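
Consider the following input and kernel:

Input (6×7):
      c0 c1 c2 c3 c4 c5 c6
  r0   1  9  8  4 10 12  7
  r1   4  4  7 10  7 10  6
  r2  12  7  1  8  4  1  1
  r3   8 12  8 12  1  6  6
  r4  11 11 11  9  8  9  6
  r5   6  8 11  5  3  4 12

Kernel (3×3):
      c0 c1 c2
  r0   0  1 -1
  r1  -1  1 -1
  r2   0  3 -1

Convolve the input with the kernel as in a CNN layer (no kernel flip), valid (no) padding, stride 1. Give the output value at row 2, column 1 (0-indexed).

The receptive field on the input at this output position is [7 1 8 / 12 8 12 / 11 11 9]. Elementwise product with the kernel and sum: 1·1 + 8·-1 + 12·-1 + 8·1 + 12·-1 + 11·3 + 9·-1.

1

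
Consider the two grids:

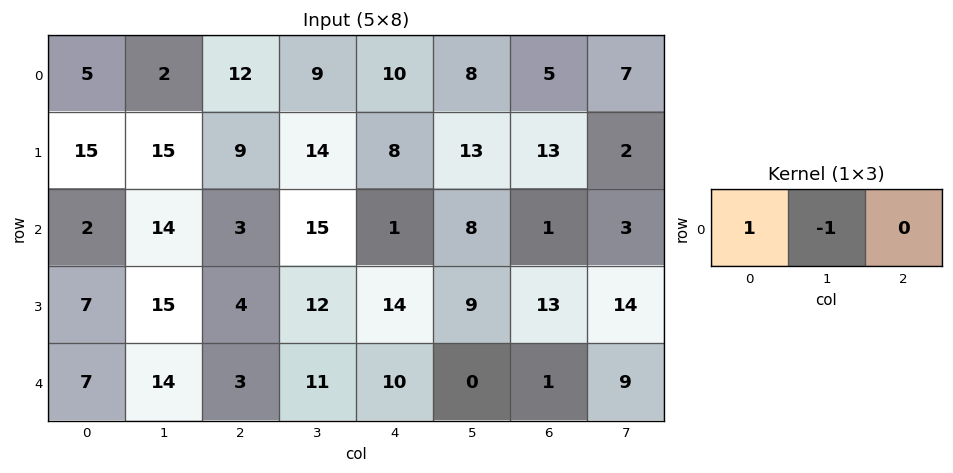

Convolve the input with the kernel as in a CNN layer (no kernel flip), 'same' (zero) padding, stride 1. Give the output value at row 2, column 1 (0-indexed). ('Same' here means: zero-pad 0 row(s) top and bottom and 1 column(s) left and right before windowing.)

The receptive field on the zero-padded input at this output position is [2 14 3]. Elementwise product with the kernel and sum: 2·1 + 14·-1.

-12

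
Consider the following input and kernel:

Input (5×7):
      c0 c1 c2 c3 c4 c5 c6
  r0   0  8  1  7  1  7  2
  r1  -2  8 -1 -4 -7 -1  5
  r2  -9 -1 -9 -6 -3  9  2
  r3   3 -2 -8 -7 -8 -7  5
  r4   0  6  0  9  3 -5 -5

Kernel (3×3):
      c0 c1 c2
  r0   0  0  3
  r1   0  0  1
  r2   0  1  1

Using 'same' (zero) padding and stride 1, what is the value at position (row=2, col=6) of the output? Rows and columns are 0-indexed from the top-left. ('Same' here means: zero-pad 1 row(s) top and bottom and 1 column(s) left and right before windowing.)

5

The receptive field on the zero-padded input at this output position is [-1 5 0 / 9 2 0 / -7 5 0]. Elementwise product with the kernel and sum: 0·3 + 0·1 + 5·1 + 0·1.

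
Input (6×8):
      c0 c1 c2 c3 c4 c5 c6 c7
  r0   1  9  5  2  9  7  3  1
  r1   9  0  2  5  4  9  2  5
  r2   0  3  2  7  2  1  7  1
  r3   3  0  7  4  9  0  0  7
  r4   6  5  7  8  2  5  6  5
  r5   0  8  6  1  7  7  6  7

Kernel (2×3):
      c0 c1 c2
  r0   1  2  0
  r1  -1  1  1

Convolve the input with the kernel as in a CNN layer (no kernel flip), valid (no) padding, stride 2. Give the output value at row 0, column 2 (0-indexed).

30

The receptive field on the input at this output position is [9 7 3 / 4 9 2]. Elementwise product with the kernel and sum: 9·1 + 7·2 + 4·-1 + 9·1 + 2·1.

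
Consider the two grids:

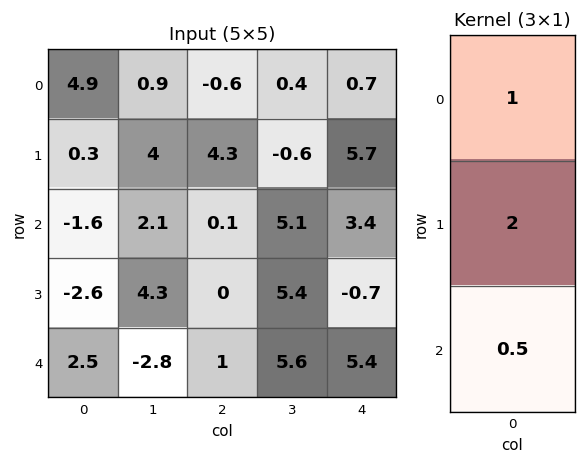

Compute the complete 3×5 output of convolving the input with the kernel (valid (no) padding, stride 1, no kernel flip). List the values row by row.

Output[0,0]: The receptive field on the input at this output position is [4.9 / 0.3 / -1.6]. Elementwise product with the kernel and sum: 4.9·1 + 0.3·2 + -1.6·0.5.
Output[0,1]: The receptive field on the input at this output position is [0.9 / 4 / 2.1]. Elementwise product with the kernel and sum: 0.9·1 + 4·2 + 2.1·0.5.

4.7 9.95 8.05 1.75 13.8
-4.2 10.35 4.5 12.3 12.15
-5.55 9.3 0.6 18.7 4.7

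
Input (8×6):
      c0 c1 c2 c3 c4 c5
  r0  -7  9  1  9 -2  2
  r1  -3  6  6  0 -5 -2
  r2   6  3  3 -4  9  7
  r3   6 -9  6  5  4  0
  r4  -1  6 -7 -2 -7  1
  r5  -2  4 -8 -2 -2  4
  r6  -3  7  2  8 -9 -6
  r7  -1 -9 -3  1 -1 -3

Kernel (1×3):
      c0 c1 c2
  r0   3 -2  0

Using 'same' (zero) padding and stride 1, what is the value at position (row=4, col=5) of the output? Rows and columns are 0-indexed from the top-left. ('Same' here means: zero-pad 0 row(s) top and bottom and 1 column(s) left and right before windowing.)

The receptive field on the zero-padded input at this output position is [-7 1 0]. Elementwise product with the kernel and sum: -7·3 + 1·-2.

-23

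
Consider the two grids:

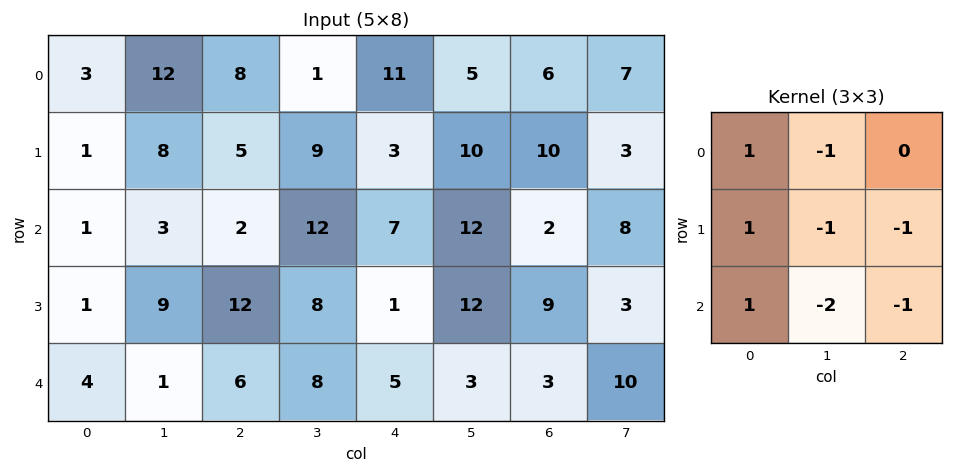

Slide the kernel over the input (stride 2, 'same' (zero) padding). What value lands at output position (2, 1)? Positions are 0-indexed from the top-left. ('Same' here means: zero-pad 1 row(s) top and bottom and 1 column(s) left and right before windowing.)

The receptive field on the zero-padded input at this output position is [9 12 8 / 1 6 8 / 0 0 0]. Elementwise product with the kernel and sum: 9·1 + 12·-1 + 1·1 + 6·-1 + 8·-1 + 0·1 + 0·-2 + 0·-1.

-16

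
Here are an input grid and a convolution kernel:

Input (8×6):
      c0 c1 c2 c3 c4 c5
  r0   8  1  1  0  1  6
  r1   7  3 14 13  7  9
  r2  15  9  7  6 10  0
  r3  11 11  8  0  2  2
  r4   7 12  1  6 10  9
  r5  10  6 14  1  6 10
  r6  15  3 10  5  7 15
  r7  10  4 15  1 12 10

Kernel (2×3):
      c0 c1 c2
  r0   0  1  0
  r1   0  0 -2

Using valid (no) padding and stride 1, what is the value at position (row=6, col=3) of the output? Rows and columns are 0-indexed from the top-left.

The receptive field on the input at this output position is [5 7 15 / 1 12 10]. Elementwise product with the kernel and sum: 7·1 + 10·-2.

-13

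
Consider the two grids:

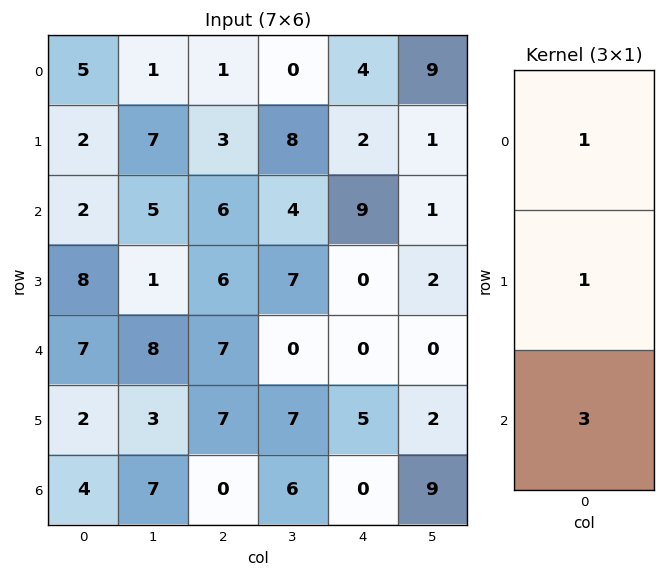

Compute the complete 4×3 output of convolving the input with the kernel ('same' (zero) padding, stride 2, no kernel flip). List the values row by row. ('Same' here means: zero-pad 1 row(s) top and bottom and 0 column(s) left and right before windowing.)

Output[0,0]: The receptive field on the zero-padded input at this output position is [0 / 5 / 2]. Elementwise product with the kernel and sum: 0·1 + 5·1 + 2·3.
Output[0,1]: The receptive field on the zero-padded input at this output position is [0 / 1 / 3]. Elementwise product with the kernel and sum: 0·1 + 1·1 + 3·3.

11 10 10
28 27 11
21 34 15
6 7 5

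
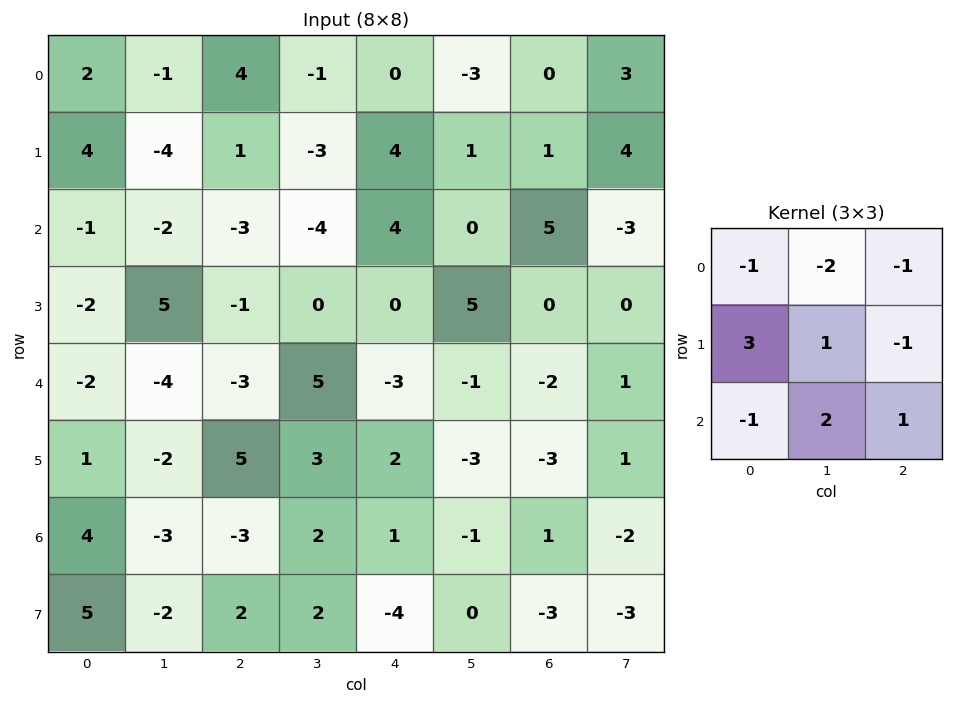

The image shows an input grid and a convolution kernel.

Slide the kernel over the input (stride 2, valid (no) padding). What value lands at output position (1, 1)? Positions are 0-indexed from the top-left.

14

The receptive field on the input at this output position is [-3 -4 4 / -1 0 0 / -3 5 -3]. Elementwise product with the kernel and sum: -3·-1 + -4·-2 + 4·-1 + -1·3 + 0·1 + 0·-1 + -3·-1 + 5·2 + -3·1.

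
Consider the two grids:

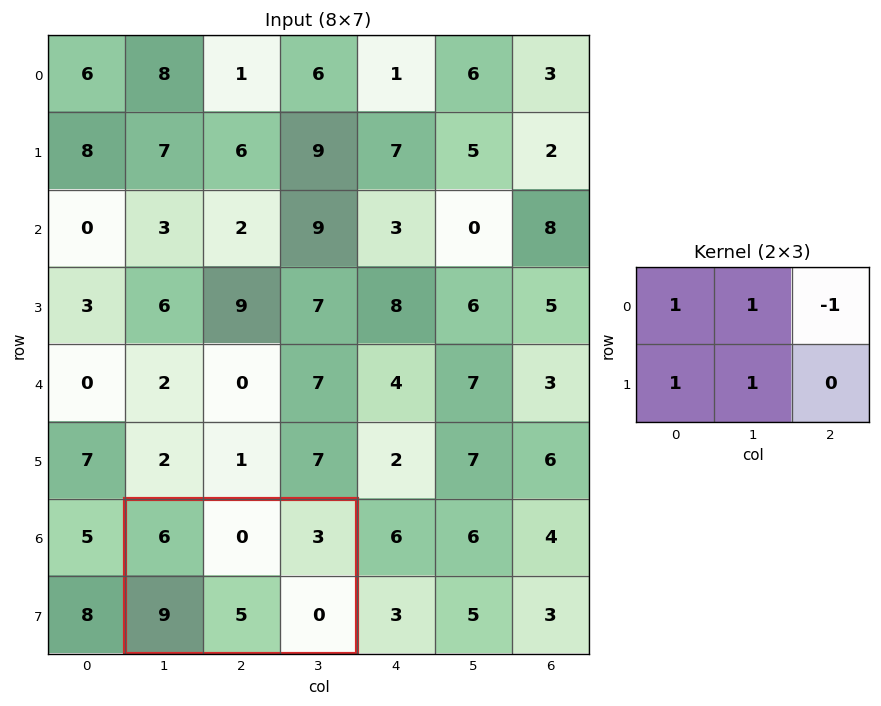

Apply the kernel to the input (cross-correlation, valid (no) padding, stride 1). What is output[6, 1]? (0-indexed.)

The receptive field on the input at this output position is [6 0 3 / 9 5 0]. Elementwise product with the kernel and sum: 6·1 + 0·1 + 3·-1 + 9·1 + 5·1.

17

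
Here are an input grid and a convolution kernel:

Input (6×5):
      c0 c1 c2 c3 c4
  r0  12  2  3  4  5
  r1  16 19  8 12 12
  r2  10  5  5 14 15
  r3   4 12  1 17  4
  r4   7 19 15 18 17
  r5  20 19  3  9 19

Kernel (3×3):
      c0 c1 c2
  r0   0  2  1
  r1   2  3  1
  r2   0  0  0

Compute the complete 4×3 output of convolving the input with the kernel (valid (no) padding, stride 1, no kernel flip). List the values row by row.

104 84 77
86 67 103
60 68 100
111 120 139

Output[0,0]: The receptive field on the input at this output position is [12 2 3 / 16 19 8 / 10 5 5]. Elementwise product with the kernel and sum: 2·2 + 3·1 + 16·2 + 19·3 + 8·1.
Output[0,1]: The receptive field on the input at this output position is [2 3 4 / 19 8 12 / 5 5 14]. Elementwise product with the kernel and sum: 3·2 + 4·1 + 19·2 + 8·3 + 12·1.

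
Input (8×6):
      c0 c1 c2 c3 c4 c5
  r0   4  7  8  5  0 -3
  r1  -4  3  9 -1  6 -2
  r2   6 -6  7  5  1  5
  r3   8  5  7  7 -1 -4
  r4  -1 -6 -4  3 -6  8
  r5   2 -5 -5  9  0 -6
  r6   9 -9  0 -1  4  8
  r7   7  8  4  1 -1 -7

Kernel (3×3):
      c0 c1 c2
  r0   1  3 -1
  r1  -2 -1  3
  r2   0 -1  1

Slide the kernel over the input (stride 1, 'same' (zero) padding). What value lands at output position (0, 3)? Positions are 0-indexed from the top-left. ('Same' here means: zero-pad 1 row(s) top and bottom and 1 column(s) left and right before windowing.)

The receptive field on the zero-padded input at this output position is [0 0 0 / 8 5 0 / 9 -1 6]. Elementwise product with the kernel and sum: 0·1 + 0·3 + 0·-1 + 8·-2 + 5·-1 + 0·3 + -1·-1 + 6·1.

-14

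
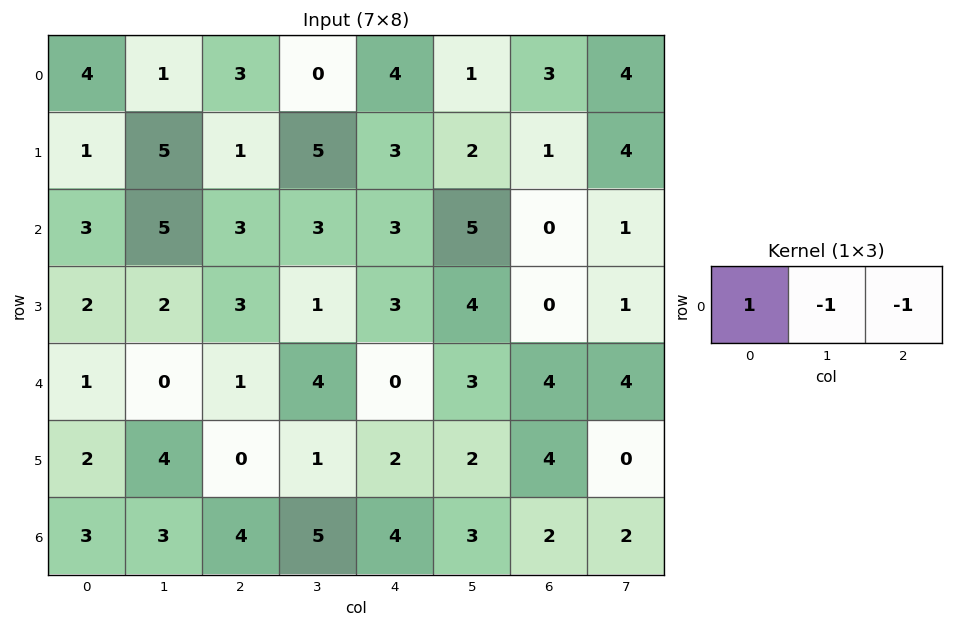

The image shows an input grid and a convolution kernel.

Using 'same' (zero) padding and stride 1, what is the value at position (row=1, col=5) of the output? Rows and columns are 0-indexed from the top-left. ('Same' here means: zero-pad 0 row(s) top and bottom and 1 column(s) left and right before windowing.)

The receptive field on the zero-padded input at this output position is [3 2 1]. Elementwise product with the kernel and sum: 3·1 + 2·-1 + 1·-1.

0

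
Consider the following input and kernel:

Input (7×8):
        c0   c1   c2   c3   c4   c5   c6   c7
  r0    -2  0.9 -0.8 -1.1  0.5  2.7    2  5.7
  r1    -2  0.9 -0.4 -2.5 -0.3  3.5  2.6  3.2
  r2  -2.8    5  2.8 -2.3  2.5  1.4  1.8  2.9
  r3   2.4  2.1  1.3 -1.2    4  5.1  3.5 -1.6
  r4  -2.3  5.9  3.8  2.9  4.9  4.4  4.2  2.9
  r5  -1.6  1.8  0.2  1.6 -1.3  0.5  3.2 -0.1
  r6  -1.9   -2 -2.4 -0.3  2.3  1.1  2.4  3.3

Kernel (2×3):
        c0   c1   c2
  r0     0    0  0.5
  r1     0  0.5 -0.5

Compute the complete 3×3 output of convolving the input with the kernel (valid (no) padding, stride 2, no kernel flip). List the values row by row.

0.25 -0.85 1.45
1.8 -1.35 1.7
2.7 3.9 0.75

Output[0,0]: The receptive field on the input at this output position is [-2 0.9 -0.8 / -2 0.9 -0.4]. Elementwise product with the kernel and sum: -0.8·0.5 + 0.9·0.5 + -0.4·-0.5.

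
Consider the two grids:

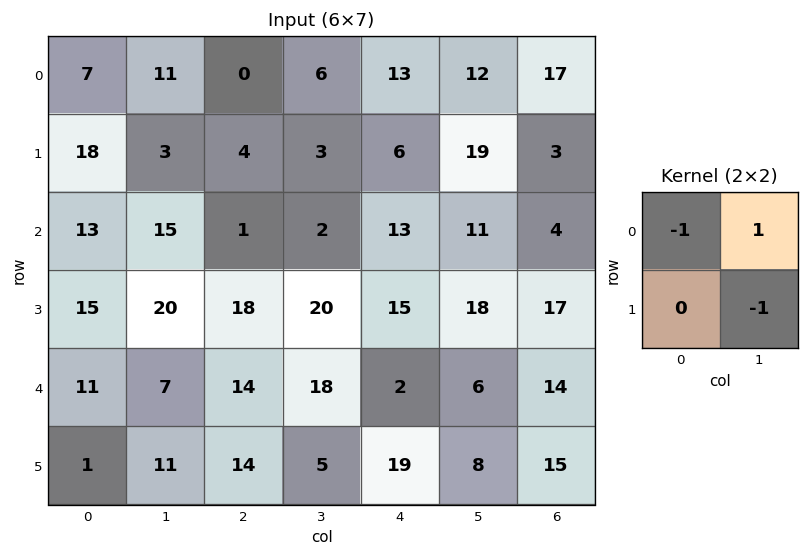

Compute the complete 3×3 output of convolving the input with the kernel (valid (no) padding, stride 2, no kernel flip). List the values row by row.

1 3 -20
-18 -19 -20
-15 -1 -4

Output[0,0]: The receptive field on the input at this output position is [7 11 / 18 3]. Elementwise product with the kernel and sum: 7·-1 + 11·1 + 3·-1.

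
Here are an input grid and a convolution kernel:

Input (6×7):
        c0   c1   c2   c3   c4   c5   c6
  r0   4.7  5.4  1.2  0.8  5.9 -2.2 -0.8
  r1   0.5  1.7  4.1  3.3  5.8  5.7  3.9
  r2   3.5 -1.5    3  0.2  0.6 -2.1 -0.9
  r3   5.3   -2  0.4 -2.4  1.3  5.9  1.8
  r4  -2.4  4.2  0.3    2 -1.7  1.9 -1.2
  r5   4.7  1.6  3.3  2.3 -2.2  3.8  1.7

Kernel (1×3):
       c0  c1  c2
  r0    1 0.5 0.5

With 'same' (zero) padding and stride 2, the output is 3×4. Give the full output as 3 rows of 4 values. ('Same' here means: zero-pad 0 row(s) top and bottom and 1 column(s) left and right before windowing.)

Output[0,0]: The receptive field on the zero-padded input at this output position is [0 4.7 5.4]. Elementwise product with the kernel and sum: 0·1 + 4.7·0.5 + 5.4·0.5.
Output[0,1]: The receptive field on the zero-padded input at this output position is [5.4 1.2 0.8]. Elementwise product with the kernel and sum: 5.4·1 + 1.2·0.5 + 0.8·0.5.

5.05 6.4 2.65 -2.6
1 0.1 -0.55 -2.55
0.9 5.35 2.1 1.3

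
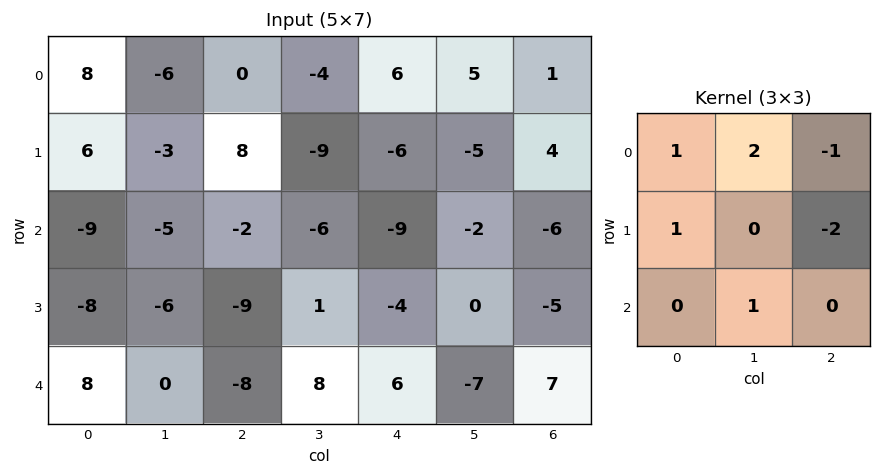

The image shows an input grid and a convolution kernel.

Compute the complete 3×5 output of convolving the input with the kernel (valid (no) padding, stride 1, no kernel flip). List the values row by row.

-19 11 0 -5 -1
-19 20 13 -22 -17
-7 -19 2 -15 -8

Output[0,0]: The receptive field on the input at this output position is [8 -6 0 / 6 -3 8 / -9 -5 -2]. Elementwise product with the kernel and sum: 8·1 + -6·2 + 0·-1 + 6·1 + 8·-2 + -5·1.
Output[0,1]: The receptive field on the input at this output position is [-6 0 -4 / -3 8 -9 / -5 -2 -6]. Elementwise product with the kernel and sum: -6·1 + 0·2 + -4·-1 + -3·1 + -9·-2 + -2·1.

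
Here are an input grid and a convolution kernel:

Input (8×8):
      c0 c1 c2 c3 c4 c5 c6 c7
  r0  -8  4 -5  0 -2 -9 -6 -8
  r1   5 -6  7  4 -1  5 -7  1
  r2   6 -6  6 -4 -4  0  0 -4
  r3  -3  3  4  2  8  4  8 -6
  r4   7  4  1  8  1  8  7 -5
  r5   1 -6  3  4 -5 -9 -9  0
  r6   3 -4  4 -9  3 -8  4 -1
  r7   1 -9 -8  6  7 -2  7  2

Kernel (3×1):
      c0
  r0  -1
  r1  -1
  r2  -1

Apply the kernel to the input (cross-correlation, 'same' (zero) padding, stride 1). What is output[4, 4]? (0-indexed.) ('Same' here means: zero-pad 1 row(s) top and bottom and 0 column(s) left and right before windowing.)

The receptive field on the zero-padded input at this output position is [8 / 1 / -5]. Elementwise product with the kernel and sum: 8·-1 + 1·-1 + -5·-1.

-4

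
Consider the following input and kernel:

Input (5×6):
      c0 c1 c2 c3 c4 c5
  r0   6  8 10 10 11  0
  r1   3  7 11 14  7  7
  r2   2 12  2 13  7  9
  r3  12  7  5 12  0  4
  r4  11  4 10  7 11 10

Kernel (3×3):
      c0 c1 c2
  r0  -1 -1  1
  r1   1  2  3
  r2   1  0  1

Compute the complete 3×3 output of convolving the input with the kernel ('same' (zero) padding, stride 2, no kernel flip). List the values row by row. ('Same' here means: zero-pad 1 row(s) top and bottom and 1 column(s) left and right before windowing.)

43 79 53
51 70 56
29 45 51

Output[0,0]: The receptive field on the zero-padded input at this output position is [0 0 0 / 0 6 8 / 0 3 7]. Elementwise product with the kernel and sum: 0·-1 + 0·-1 + 0·1 + 0·1 + 6·2 + 8·3 + 0·1 + 7·1.
Output[0,1]: The receptive field on the zero-padded input at this output position is [0 0 0 / 8 10 10 / 7 11 14]. Elementwise product with the kernel and sum: 0·-1 + 0·-1 + 0·1 + 8·1 + 10·2 + 10·3 + 7·1 + 14·1.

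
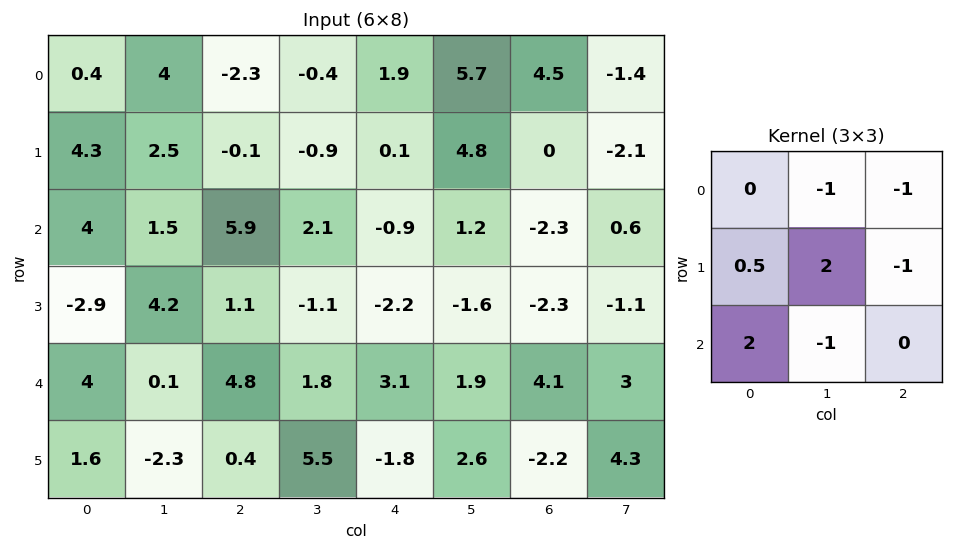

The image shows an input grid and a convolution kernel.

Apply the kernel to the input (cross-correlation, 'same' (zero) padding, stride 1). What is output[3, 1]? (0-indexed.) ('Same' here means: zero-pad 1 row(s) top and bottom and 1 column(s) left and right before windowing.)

6.35

The receptive field on the zero-padded input at this output position is [4 1.5 5.9 / -2.9 4.2 1.1 / 4 0.1 4.8]. Elementwise product with the kernel and sum: 1.5·-1 + 5.9·-1 + -2.9·0.5 + 4.2·2 + 1.1·-1 + 4·2 + 0.1·-1.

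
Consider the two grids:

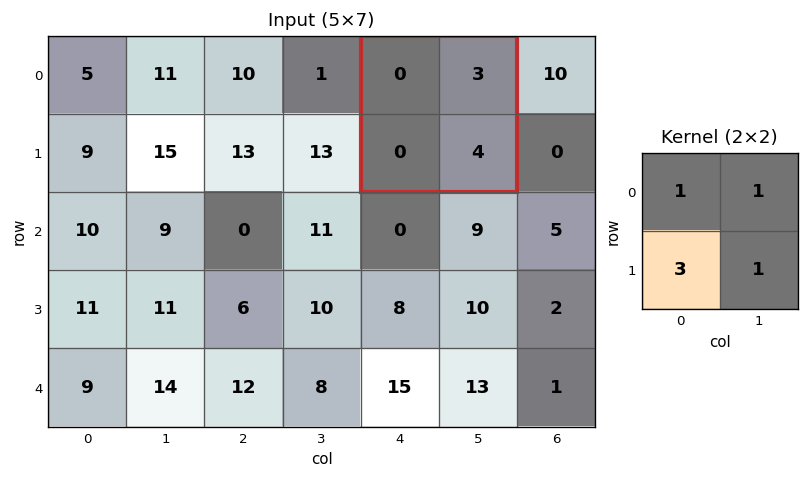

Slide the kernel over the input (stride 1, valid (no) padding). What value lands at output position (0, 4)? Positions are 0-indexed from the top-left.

7

The receptive field on the input at this output position is [0 3 / 0 4]. Elementwise product with the kernel and sum: 0·1 + 3·1 + 0·3 + 4·1.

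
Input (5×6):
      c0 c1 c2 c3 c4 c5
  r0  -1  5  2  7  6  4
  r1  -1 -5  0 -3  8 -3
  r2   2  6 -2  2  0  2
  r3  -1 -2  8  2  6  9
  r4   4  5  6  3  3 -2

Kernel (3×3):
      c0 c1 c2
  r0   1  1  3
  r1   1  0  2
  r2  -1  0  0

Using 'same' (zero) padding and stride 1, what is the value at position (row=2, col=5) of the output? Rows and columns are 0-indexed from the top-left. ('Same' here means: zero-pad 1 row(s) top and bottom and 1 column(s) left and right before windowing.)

-1

The receptive field on the zero-padded input at this output position is [8 -3 0 / 0 2 0 / 6 9 0]. Elementwise product with the kernel and sum: 8·1 + -3·1 + 0·3 + 0·1 + 0·2 + 6·-1.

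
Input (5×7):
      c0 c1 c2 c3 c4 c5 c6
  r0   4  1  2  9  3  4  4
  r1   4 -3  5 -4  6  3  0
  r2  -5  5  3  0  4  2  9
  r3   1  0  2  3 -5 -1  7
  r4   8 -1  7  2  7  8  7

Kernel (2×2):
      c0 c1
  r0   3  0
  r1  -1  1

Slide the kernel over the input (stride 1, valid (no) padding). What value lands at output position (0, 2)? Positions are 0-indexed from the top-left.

-3

The receptive field on the input at this output position is [2 9 / 5 -4]. Elementwise product with the kernel and sum: 2·3 + 5·-1 + -4·1.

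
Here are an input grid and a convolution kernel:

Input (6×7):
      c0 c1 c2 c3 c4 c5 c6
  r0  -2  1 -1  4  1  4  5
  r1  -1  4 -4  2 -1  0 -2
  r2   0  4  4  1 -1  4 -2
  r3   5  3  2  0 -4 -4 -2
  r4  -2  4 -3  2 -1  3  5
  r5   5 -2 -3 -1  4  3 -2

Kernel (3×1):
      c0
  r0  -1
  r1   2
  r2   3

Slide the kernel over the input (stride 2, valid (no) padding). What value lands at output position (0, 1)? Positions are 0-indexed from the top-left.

5

The receptive field on the input at this output position is [-1 / -4 / 4]. Elementwise product with the kernel and sum: -1·-1 + -4·2 + 4·3.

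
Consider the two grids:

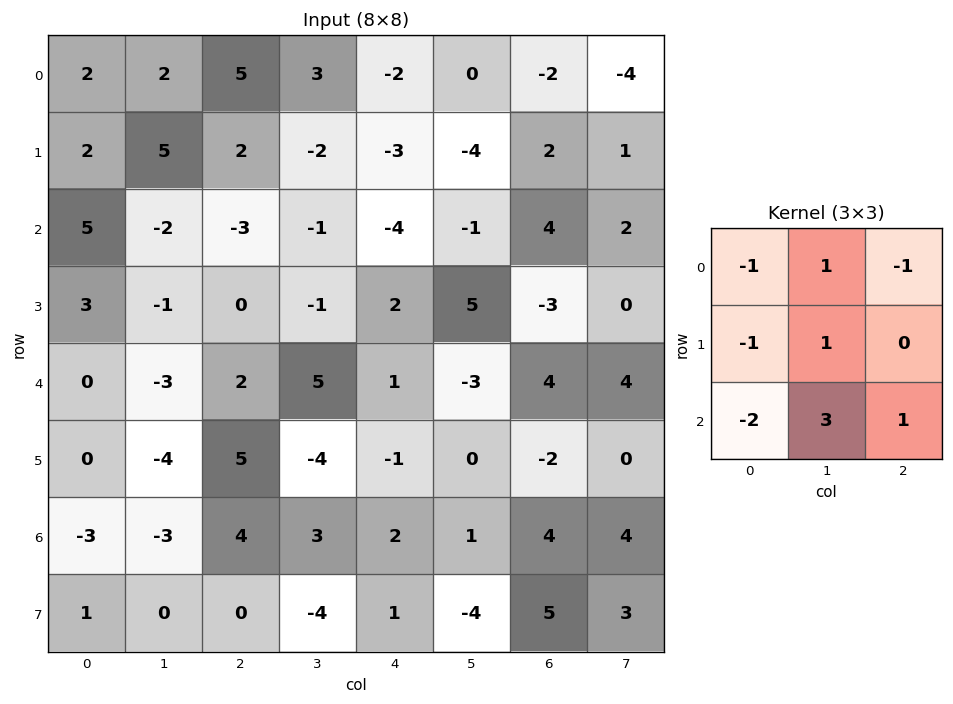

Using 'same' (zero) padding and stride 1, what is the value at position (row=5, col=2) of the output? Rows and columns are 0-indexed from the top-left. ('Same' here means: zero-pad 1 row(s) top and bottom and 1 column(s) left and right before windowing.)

30

The receptive field on the zero-padded input at this output position is [-3 2 5 / -4 5 -4 / -3 4 3]. Elementwise product with the kernel and sum: -3·-1 + 2·1 + 5·-1 + -4·-1 + 5·1 + -3·-2 + 4·3 + 3·1.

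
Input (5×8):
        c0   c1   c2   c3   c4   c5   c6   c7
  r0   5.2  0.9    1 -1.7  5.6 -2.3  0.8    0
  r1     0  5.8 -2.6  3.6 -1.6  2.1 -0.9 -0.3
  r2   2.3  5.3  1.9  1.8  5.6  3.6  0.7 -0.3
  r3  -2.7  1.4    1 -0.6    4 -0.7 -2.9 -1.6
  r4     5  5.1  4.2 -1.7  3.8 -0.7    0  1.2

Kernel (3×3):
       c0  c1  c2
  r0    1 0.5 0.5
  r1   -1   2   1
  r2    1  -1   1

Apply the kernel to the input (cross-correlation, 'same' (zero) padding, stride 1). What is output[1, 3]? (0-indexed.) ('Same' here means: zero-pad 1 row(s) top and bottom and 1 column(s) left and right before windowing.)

The receptive field on the zero-padded input at this output position is [1 -1.7 5.6 / -2.6 3.6 -1.6 / 1.9 1.8 5.6]. Elementwise product with the kernel and sum: 1·1 + -1.7·0.5 + 5.6·0.5 + -2.6·-1 + 3.6·2 + -1.6·1 + 1.9·1 + 1.8·-1 + 5.6·1.

16.85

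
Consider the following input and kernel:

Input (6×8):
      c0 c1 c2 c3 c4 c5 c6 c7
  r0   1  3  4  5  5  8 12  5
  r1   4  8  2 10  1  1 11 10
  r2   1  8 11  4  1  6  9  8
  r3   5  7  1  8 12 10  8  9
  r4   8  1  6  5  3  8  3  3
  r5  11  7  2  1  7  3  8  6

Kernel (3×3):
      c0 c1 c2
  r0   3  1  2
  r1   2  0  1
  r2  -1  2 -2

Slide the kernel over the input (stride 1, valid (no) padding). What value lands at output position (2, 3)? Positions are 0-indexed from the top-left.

The receptive field on the input at this output position is [4 1 6 / 8 12 10 / 5 3 8]. Elementwise product with the kernel and sum: 4·3 + 1·1 + 6·2 + 8·2 + 10·1 + 5·-1 + 3·2 + 8·-2.

36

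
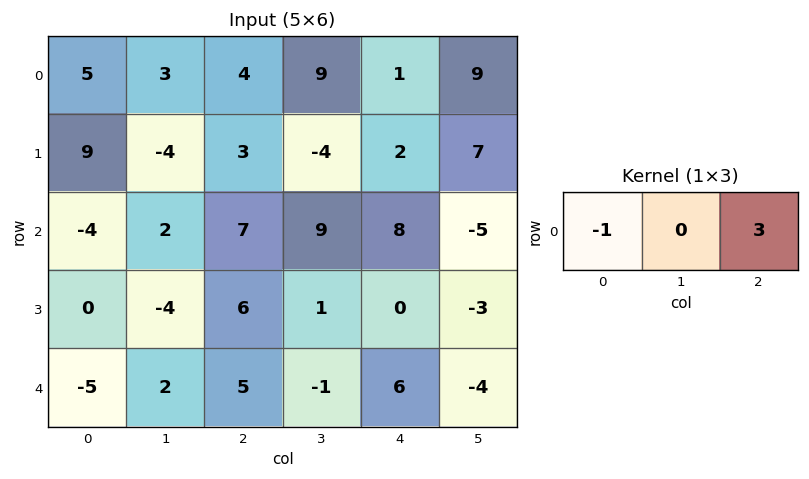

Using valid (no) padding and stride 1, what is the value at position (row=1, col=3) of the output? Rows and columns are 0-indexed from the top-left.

25

The receptive field on the input at this output position is [-4 2 7]. Elementwise product with the kernel and sum: -4·-1 + 7·3.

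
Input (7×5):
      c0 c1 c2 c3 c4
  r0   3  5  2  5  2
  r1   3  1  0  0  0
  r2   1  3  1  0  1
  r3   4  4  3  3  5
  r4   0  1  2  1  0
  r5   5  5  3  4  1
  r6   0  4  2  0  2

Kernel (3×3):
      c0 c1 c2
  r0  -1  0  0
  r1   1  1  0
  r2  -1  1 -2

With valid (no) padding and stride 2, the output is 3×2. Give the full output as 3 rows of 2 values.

1 -5
4 4
10 -1

Output[0,0]: The receptive field on the input at this output position is [3 5 2 / 3 1 0 / 1 3 1]. Elementwise product with the kernel and sum: 3·-1 + 3·1 + 1·1 + 1·-1 + 3·1 + 1·-2.
Output[0,1]: The receptive field on the input at this output position is [2 5 2 / 0 0 0 / 1 0 1]. Elementwise product with the kernel and sum: 2·-1 + 0·1 + 0·1 + 1·-1 + 0·1 + 1·-2.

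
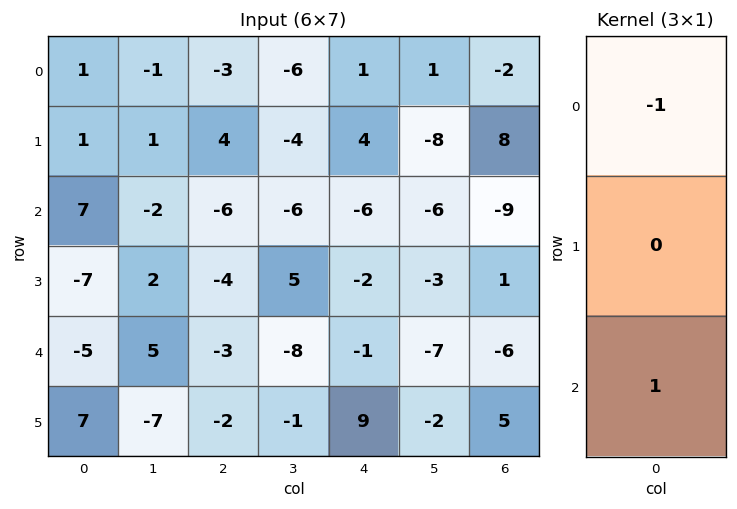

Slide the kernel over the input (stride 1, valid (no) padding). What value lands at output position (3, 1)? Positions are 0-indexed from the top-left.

-9

The receptive field on the input at this output position is [2 / 5 / -7]. Elementwise product with the kernel and sum: 2·-1 + -7·1.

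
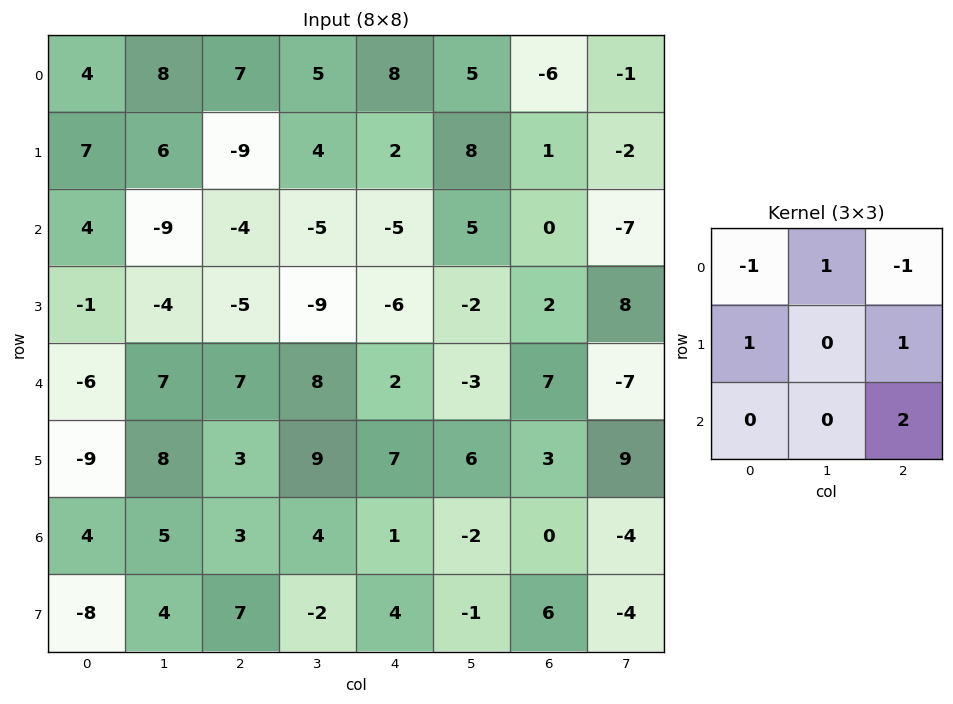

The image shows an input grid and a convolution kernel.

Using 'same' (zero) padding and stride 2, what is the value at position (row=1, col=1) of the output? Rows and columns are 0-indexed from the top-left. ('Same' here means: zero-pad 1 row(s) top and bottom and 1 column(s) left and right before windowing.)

The receptive field on the zero-padded input at this output position is [6 -9 4 / -9 -4 -5 / -4 -5 -9]. Elementwise product with the kernel and sum: 6·-1 + -9·1 + 4·-1 + -9·1 + -5·1 + -9·2.

-51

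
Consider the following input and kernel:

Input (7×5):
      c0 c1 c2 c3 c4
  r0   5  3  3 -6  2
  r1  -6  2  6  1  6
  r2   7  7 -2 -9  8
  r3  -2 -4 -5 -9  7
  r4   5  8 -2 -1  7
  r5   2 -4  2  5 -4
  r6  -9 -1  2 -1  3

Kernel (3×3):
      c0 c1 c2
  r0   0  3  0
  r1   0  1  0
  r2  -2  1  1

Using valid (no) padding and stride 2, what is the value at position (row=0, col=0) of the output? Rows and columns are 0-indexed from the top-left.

2

The receptive field on the input at this output position is [5 3 3 / -6 2 6 / 7 7 -2]. Elementwise product with the kernel and sum: 3·3 + 2·1 + 7·-2 + 7·1 + -2·1.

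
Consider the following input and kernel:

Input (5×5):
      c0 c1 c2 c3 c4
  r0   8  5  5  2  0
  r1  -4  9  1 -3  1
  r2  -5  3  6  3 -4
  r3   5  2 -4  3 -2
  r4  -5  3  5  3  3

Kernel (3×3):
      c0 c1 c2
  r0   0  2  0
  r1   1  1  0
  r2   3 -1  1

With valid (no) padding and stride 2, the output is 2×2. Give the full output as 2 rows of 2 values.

3 13
0 20

Output[0,0]: The receptive field on the input at this output position is [8 5 5 / -4 9 1 / -5 3 6]. Elementwise product with the kernel and sum: 5·2 + -4·1 + 9·1 + -5·3 + 3·-1 + 6·1.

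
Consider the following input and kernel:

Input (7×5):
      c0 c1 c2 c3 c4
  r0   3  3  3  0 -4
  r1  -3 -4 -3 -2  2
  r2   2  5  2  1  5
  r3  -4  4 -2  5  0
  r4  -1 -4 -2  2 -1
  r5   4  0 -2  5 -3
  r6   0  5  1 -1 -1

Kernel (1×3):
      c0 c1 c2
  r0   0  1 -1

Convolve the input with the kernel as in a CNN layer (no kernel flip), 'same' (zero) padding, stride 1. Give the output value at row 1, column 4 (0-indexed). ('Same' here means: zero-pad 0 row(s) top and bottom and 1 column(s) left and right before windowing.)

2

The receptive field on the zero-padded input at this output position is [-2 2 0]. Elementwise product with the kernel and sum: 2·1 + 0·-1.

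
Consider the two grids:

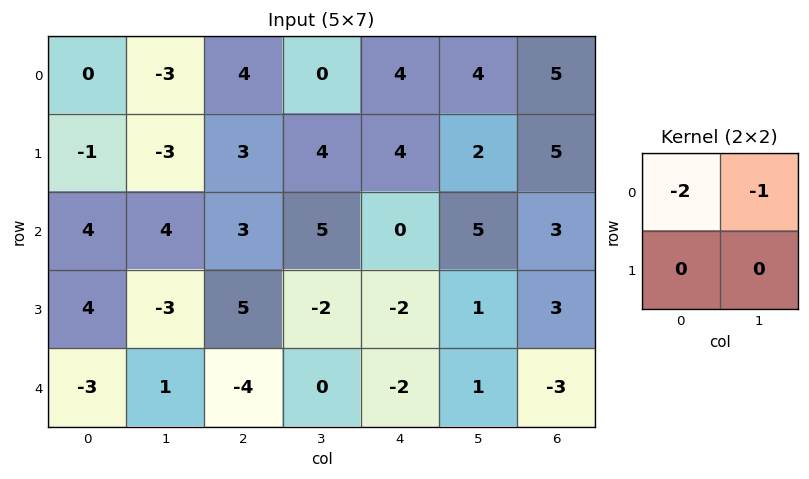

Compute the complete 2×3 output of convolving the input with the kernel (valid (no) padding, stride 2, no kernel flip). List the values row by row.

Output[0,0]: The receptive field on the input at this output position is [0 -3 / -1 -3]. Elementwise product with the kernel and sum: 0·-2 + -3·-1.
Output[0,1]: The receptive field on the input at this output position is [4 0 / 3 4]. Elementwise product with the kernel and sum: 4·-2 + 0·-1.

3 -8 -12
-12 -11 -5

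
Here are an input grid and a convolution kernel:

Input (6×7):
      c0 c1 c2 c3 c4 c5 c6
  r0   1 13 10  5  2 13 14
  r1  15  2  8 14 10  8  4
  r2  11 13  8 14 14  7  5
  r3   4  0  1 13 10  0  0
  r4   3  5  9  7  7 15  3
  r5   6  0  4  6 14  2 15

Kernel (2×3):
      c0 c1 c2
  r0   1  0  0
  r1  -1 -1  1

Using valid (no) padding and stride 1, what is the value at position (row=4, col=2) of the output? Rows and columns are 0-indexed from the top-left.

13

The receptive field on the input at this output position is [9 7 7 / 4 6 14]. Elementwise product with the kernel and sum: 9·1 + 4·-1 + 6·-1 + 14·1.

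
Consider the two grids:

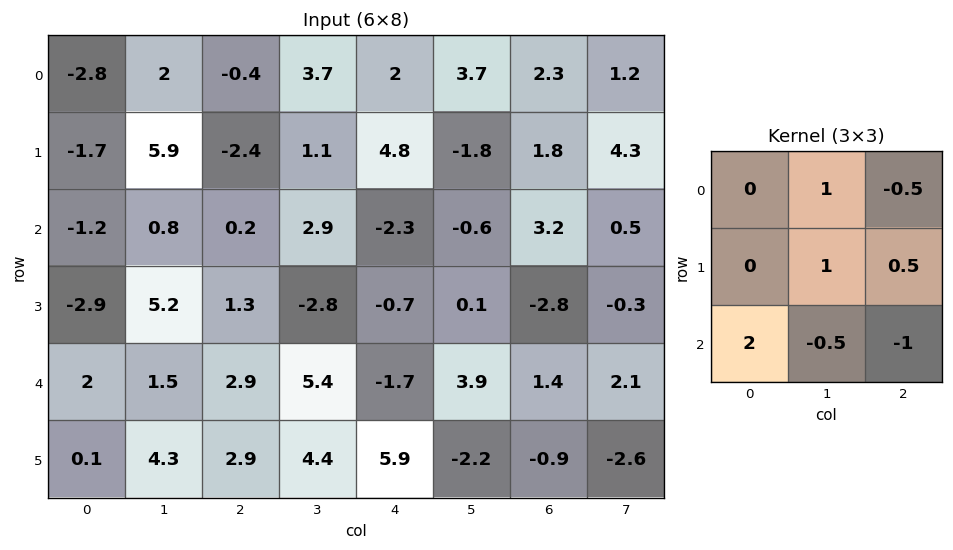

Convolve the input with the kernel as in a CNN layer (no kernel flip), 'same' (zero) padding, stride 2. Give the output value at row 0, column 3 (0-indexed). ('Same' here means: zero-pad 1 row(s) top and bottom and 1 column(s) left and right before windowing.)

The receptive field on the zero-padded input at this output position is [0 0 0 / 3.7 2.3 1.2 / -1.8 1.8 4.3]. Elementwise product with the kernel and sum: 0·1 + 0·-0.5 + 2.3·1 + 1.2·0.5 + -1.8·2 + 1.8·-0.5 + 4.3·-1.

-5.9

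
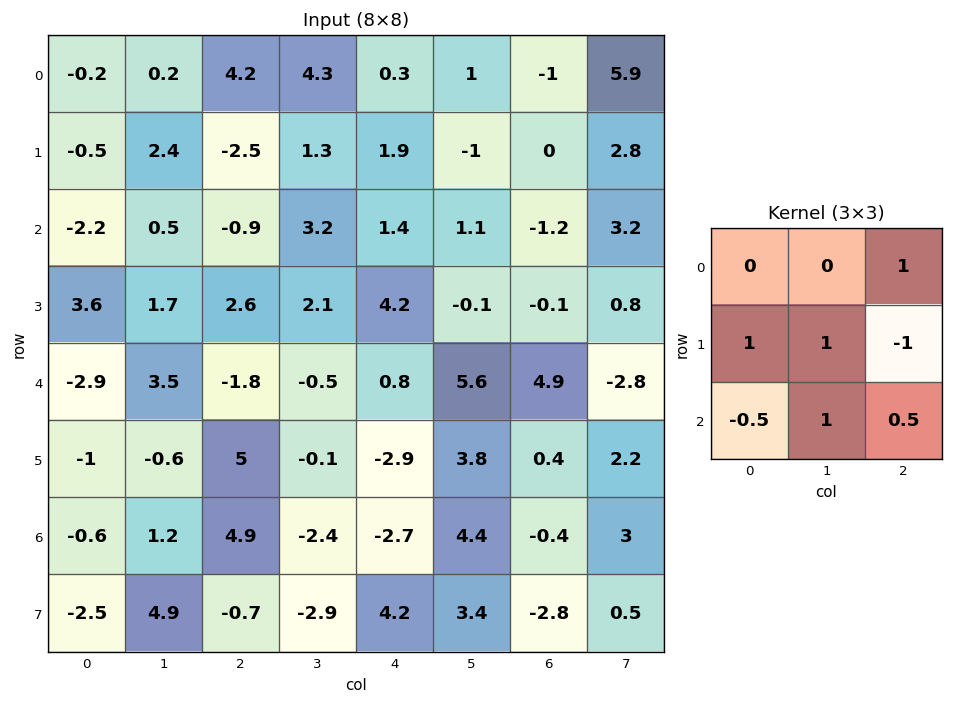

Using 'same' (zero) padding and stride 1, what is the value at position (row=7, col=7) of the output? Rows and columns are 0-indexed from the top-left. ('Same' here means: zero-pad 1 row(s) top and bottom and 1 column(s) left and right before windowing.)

-2.3

The receptive field on the zero-padded input at this output position is [-0.4 3 0 / -2.8 0.5 0 / 0 0 0]. Elementwise product with the kernel and sum: 0·1 + -2.8·1 + 0.5·1 + 0·-1 + 0·-0.5 + 0·1 + 0·0.5.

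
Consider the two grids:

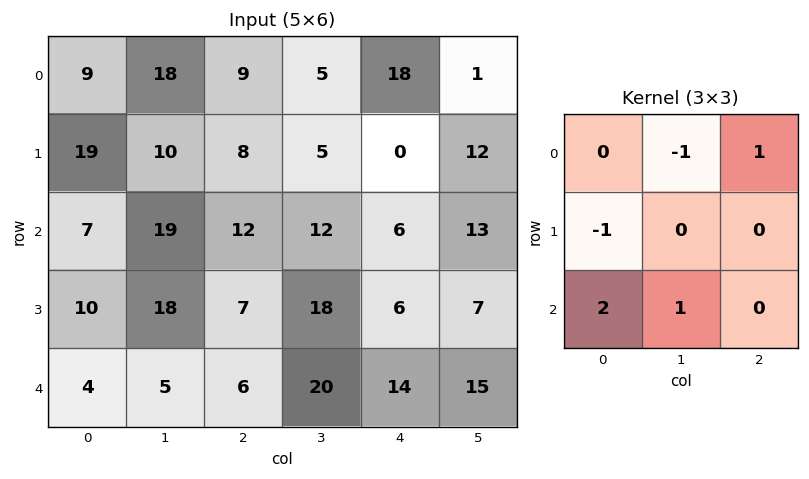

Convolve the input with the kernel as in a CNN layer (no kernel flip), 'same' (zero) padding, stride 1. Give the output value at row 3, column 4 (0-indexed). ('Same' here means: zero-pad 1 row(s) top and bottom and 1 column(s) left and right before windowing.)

The receptive field on the zero-padded input at this output position is [12 6 13 / 18 6 7 / 20 14 15]. Elementwise product with the kernel and sum: 6·-1 + 13·1 + 18·-1 + 20·2 + 14·1.

43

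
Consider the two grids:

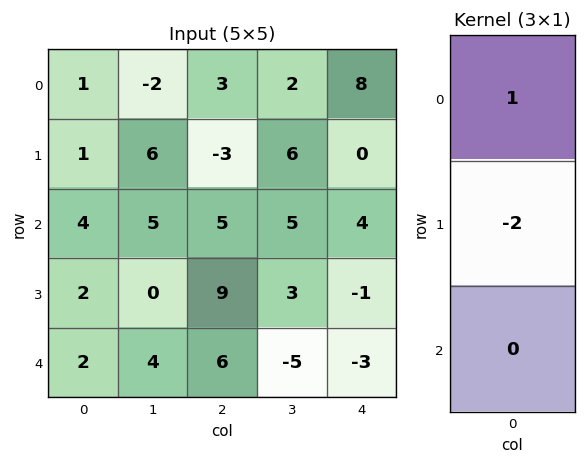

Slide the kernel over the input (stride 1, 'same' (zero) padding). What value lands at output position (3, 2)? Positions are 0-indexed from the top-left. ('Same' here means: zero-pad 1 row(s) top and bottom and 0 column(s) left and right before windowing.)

-13

The receptive field on the zero-padded input at this output position is [5 / 9 / 6]. Elementwise product with the kernel and sum: 5·1 + 9·-2.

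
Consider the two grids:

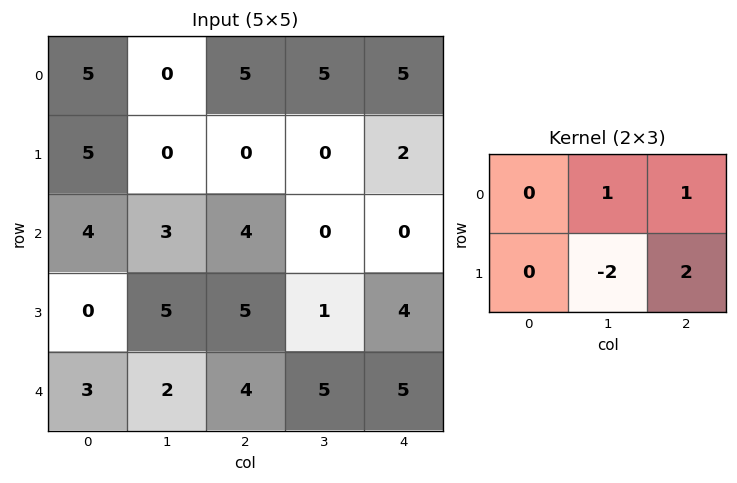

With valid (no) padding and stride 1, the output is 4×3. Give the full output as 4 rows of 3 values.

5 10 14
2 -8 2
7 -4 6
14 8 5

Output[0,0]: The receptive field on the input at this output position is [5 0 5 / 5 0 0]. Elementwise product with the kernel and sum: 0·1 + 5·1 + 0·-2 + 0·2.
Output[0,1]: The receptive field on the input at this output position is [0 5 5 / 0 0 0]. Elementwise product with the kernel and sum: 5·1 + 5·1 + 0·-2 + 0·2.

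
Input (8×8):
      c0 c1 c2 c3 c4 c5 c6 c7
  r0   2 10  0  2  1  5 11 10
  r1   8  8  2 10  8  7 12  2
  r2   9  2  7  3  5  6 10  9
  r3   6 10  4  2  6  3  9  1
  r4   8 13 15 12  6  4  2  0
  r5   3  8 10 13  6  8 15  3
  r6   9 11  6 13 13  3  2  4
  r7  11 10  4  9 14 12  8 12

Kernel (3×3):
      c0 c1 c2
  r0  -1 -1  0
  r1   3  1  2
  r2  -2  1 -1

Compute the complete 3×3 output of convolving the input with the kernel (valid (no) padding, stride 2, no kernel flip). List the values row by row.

Output[0,0]: The receptive field on the input at this output position is [2 10 0 / 8 8 2 / 9 2 7]. Elementwise product with the kernel and sum: 2·-1 + 10·-1 + 8·3 + 8·1 + 2·2 + 9·-2 + 2·1 + 7·-1.
Output[0,1]: The receptive field on the input at this output position is [0 2 1 / 2 10 8 / 7 3 5]. Elementwise product with the kernel and sum: 0·-1 + 2·-1 + 2·3 + 10·1 + 8·2 + 7·-2 + 3·1 + 5·-1.

1 14 35
7 -8 18
3 16 21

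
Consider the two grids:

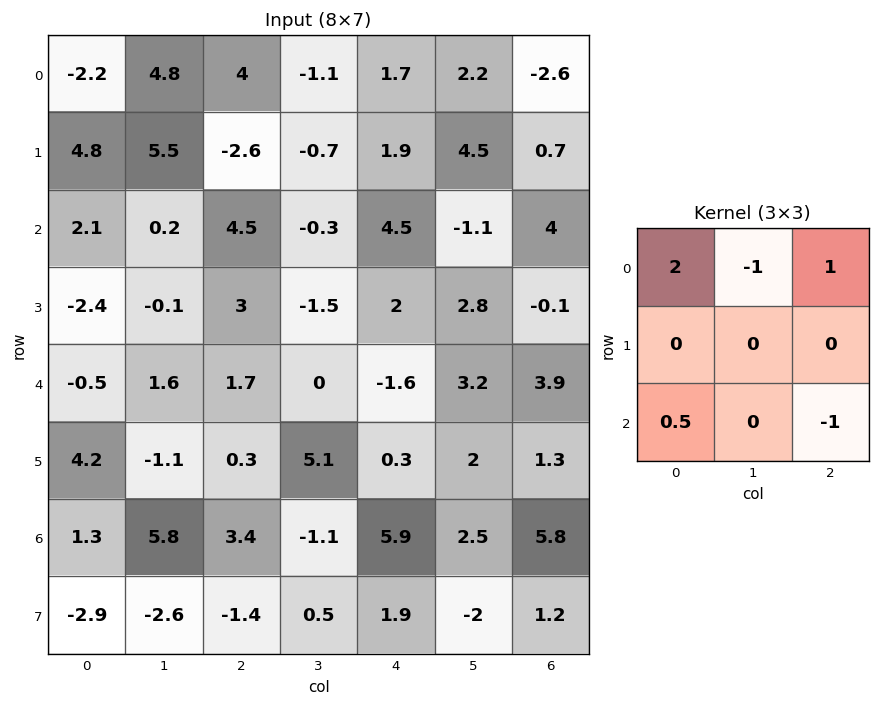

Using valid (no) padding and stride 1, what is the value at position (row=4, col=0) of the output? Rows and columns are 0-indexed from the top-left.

-3.65

The receptive field on the input at this output position is [-0.5 1.6 1.7 / 4.2 -1.1 0.3 / 1.3 5.8 3.4]. Elementwise product with the kernel and sum: -0.5·2 + 1.6·-1 + 1.7·1 + 1.3·0.5 + 3.4·-1.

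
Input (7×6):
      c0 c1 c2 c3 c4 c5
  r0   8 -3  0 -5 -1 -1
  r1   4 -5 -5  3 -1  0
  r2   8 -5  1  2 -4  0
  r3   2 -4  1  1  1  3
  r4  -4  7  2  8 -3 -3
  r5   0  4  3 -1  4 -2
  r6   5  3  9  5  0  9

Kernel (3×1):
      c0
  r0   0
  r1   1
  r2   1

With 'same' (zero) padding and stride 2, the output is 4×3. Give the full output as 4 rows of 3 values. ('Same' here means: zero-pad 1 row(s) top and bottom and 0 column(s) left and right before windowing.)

12 -5 -2
10 2 -3
-4 5 1
5 9 0

Output[0,0]: The receptive field on the zero-padded input at this output position is [0 / 8 / 4]. Elementwise product with the kernel and sum: 8·1 + 4·1.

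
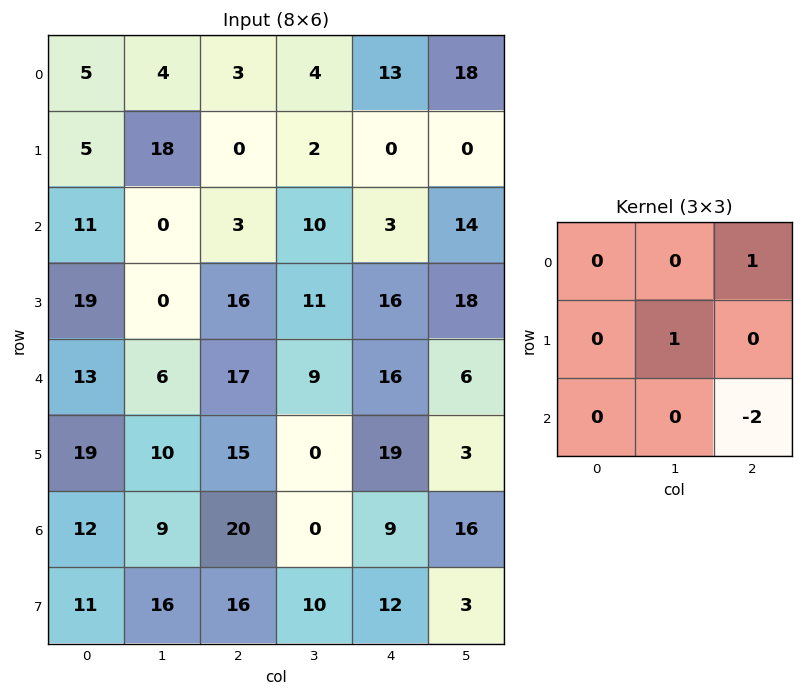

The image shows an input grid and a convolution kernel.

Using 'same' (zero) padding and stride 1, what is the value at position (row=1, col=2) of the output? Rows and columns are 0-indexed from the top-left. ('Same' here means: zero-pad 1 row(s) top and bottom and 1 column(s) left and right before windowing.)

The receptive field on the zero-padded input at this output position is [4 3 4 / 18 0 2 / 0 3 10]. Elementwise product with the kernel and sum: 4·1 + 0·1 + 10·-2.

-16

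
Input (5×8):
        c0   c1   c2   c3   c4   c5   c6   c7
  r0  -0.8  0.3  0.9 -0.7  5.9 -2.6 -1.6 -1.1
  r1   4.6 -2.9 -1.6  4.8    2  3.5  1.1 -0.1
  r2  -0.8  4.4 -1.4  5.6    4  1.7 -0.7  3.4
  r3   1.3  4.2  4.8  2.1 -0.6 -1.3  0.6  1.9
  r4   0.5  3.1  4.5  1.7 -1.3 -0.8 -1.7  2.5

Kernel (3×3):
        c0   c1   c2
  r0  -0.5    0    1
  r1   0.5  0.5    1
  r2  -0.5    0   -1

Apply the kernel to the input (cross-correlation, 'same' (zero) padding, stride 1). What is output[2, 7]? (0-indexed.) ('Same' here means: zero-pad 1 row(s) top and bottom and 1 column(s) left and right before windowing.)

0.5

The receptive field on the zero-padded input at this output position is [1.1 -0.1 0 / -0.7 3.4 0 / 0.6 1.9 0]. Elementwise product with the kernel and sum: 1.1·-0.5 + 0·1 + -0.7·0.5 + 3.4·0.5 + 0·1 + 0.6·-0.5 + 0·-1.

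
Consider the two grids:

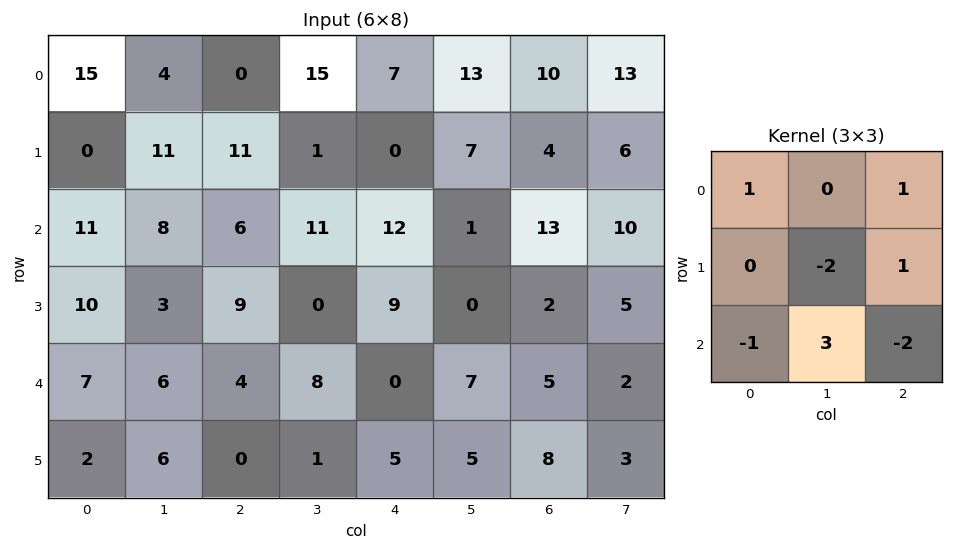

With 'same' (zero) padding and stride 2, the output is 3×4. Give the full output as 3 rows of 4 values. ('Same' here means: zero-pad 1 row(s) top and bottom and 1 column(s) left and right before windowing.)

Output[0,0]: The receptive field on the zero-padded input at this output position is [0 0 0 / 0 15 4 / 0 0 11]. Elementwise product with the kernel and sum: 0·1 + 0·1 + 15·-2 + 4·1 + 0·-1 + 0·3 + 11·-2.

-48 35 -16 -14
21 35 12 -7
-11 -5 11 10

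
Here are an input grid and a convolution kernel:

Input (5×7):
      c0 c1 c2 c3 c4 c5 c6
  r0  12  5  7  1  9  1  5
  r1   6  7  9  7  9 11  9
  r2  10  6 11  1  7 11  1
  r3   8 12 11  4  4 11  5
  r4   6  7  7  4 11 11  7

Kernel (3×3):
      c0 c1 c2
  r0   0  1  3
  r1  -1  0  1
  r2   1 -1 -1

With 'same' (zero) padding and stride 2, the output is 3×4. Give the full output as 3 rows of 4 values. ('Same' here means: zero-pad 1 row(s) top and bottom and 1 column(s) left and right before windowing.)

-8 -13 -13 1
13 22 41 4
51 20 44 -6

Output[0,0]: The receptive field on the zero-padded input at this output position is [0 0 0 / 0 12 5 / 0 6 7]. Elementwise product with the kernel and sum: 0·1 + 0·3 + 0·-1 + 5·1 + 0·1 + 6·-1 + 7·-1.
Output[0,1]: The receptive field on the zero-padded input at this output position is [0 0 0 / 5 7 1 / 7 9 7]. Elementwise product with the kernel and sum: 0·1 + 0·3 + 5·-1 + 1·1 + 7·1 + 9·-1 + 7·-1.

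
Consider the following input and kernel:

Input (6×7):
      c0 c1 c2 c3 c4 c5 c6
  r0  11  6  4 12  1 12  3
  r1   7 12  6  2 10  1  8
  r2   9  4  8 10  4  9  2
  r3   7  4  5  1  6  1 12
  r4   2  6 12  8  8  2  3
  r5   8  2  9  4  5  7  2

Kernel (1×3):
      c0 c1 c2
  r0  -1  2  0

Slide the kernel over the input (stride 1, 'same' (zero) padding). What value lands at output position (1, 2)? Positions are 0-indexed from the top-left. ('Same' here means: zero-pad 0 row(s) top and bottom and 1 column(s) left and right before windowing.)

The receptive field on the zero-padded input at this output position is [12 6 2]. Elementwise product with the kernel and sum: 12·-1 + 6·2.

0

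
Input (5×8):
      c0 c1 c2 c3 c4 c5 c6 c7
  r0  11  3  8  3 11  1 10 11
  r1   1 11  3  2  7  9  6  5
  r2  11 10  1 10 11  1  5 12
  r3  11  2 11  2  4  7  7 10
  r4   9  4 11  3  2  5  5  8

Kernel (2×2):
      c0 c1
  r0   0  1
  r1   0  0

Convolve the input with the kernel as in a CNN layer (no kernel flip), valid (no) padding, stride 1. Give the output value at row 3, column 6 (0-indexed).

The receptive field on the input at this output position is [7 10 / 5 8]. Elementwise product with the kernel and sum: 10·1.

10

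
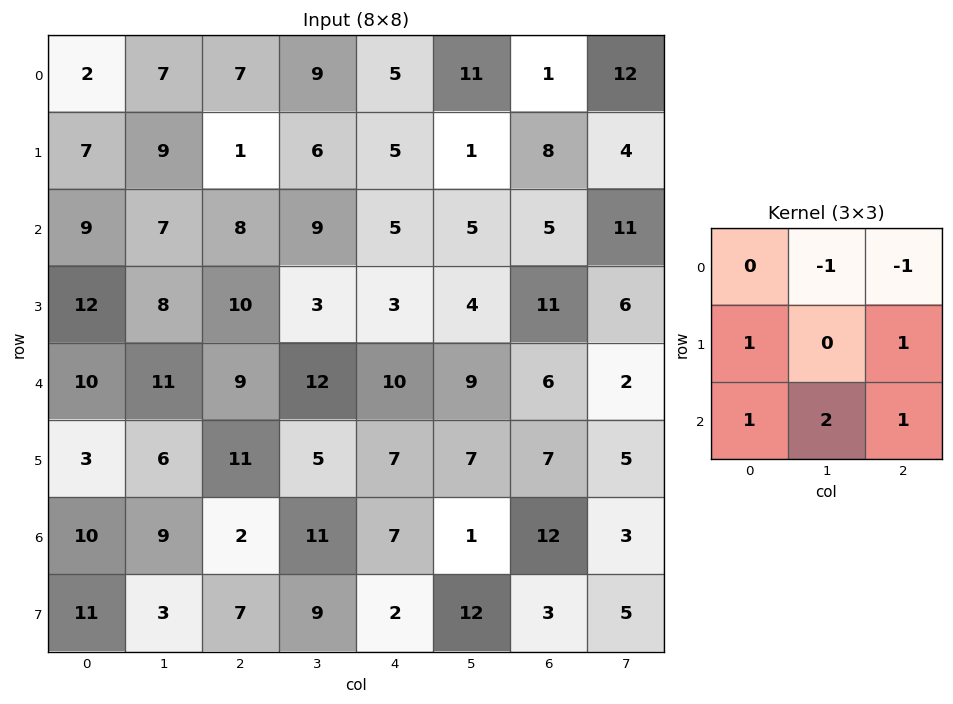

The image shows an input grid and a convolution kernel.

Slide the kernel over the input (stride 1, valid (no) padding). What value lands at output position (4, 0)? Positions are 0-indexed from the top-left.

24

The receptive field on the input at this output position is [10 11 9 / 3 6 11 / 10 9 2]. Elementwise product with the kernel and sum: 11·-1 + 9·-1 + 3·1 + 11·1 + 10·1 + 9·2 + 2·1.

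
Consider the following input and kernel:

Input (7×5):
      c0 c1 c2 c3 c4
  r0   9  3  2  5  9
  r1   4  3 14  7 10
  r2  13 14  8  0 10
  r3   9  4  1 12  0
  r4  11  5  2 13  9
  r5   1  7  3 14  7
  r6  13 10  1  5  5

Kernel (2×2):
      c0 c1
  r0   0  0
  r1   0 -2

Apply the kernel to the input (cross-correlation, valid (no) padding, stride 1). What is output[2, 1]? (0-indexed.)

The receptive field on the input at this output position is [14 8 / 4 1]. Elementwise product with the kernel and sum: 1·-2.

-2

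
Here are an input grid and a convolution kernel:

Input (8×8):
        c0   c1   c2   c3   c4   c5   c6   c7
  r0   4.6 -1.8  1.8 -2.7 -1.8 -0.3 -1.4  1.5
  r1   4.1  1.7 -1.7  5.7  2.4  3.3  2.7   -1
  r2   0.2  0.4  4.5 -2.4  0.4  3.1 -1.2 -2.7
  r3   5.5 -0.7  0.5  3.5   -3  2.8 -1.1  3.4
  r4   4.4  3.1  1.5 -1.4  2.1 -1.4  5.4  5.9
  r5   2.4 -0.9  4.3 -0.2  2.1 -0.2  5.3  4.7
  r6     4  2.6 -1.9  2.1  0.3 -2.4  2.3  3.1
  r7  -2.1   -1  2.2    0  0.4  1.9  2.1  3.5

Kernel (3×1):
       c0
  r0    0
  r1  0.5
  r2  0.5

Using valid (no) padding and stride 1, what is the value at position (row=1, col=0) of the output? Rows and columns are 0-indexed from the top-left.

The receptive field on the input at this output position is [4.1 / 0.2 / 5.5]. Elementwise product with the kernel and sum: 0.2·0.5 + 5.5·0.5.

2.85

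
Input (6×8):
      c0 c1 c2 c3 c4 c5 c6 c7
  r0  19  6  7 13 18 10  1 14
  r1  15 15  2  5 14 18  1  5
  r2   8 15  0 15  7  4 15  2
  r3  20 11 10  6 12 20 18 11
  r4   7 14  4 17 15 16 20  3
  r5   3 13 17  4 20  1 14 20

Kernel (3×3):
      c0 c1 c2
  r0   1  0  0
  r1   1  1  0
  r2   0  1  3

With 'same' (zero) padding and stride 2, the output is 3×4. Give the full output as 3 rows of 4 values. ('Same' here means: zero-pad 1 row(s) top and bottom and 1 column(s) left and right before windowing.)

79 30 99 27
61 58 99 88
49 58 61 130

Output[0,0]: The receptive field on the zero-padded input at this output position is [0 0 0 / 0 19 6 / 0 15 15]. Elementwise product with the kernel and sum: 0·1 + 0·1 + 19·1 + 15·1 + 15·3.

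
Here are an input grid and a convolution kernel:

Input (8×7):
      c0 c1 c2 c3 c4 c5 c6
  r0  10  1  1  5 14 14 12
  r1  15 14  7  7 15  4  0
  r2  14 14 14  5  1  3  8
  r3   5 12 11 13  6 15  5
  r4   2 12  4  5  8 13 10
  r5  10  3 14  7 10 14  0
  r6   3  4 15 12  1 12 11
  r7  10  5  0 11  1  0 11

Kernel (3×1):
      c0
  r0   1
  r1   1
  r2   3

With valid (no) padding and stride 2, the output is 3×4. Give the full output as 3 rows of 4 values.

67 50 32 36
25 37 31 43
21 63 21 43

Output[0,0]: The receptive field on the input at this output position is [10 / 15 / 14]. Elementwise product with the kernel and sum: 10·1 + 15·1 + 14·3.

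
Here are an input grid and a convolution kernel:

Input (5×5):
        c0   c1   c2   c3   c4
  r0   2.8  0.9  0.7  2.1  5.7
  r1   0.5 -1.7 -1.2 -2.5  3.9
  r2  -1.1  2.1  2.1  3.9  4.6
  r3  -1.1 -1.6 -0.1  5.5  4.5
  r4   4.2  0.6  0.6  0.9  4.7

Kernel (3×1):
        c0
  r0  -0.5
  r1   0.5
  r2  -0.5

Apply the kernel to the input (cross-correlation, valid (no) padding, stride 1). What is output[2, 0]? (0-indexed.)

The receptive field on the input at this output position is [-1.1 / -1.1 / 4.2]. Elementwise product with the kernel and sum: -1.1·-0.5 + -1.1·0.5 + 4.2·-0.5.

-2.1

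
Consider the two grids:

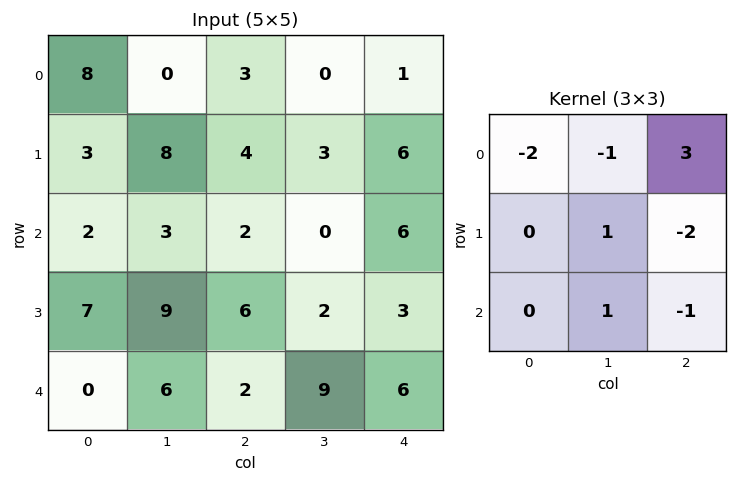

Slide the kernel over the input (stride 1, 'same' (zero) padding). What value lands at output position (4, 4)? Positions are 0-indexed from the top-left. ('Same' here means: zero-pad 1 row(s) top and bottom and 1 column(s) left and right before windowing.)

-1

The receptive field on the zero-padded input at this output position is [2 3 0 / 9 6 0 / 0 0 0]. Elementwise product with the kernel and sum: 2·-2 + 3·-1 + 0·3 + 6·1 + 0·-2 + 0·1 + 0·-1.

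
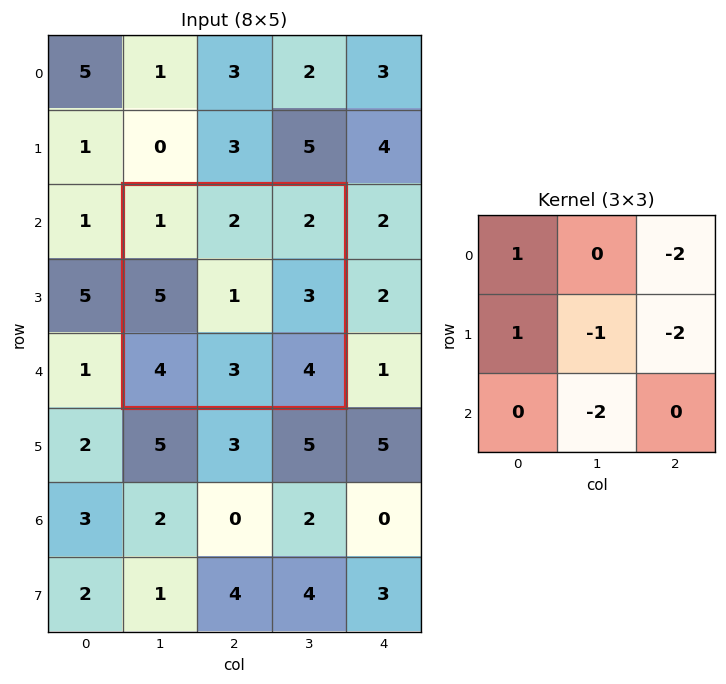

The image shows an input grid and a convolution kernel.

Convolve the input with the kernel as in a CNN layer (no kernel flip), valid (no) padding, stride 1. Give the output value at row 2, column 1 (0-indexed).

-11

The receptive field on the input at this output position is [1 2 2 / 5 1 3 / 4 3 4]. Elementwise product with the kernel and sum: 1·1 + 2·-2 + 5·1 + 1·-1 + 3·-2 + 3·-2.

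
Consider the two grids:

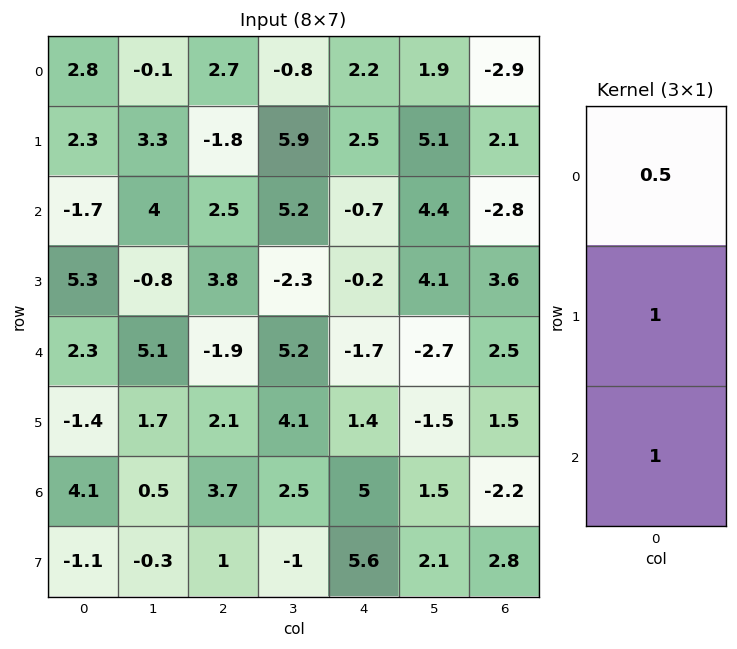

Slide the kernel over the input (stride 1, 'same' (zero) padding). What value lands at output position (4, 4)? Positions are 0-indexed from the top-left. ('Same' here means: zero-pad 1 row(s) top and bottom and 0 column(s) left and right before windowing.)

The receptive field on the zero-padded input at this output position is [-0.2 / -1.7 / 1.4]. Elementwise product with the kernel and sum: -0.2·0.5 + -1.7·1 + 1.4·1.

-0.4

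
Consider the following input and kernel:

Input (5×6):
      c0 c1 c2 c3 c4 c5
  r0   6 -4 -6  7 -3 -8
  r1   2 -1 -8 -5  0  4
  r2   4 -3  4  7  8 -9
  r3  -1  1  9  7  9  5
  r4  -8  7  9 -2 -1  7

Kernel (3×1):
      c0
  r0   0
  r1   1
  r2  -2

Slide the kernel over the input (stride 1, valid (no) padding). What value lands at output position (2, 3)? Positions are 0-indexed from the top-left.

The receptive field on the input at this output position is [7 / 7 / -2]. Elementwise product with the kernel and sum: 7·1 + -2·-2.

11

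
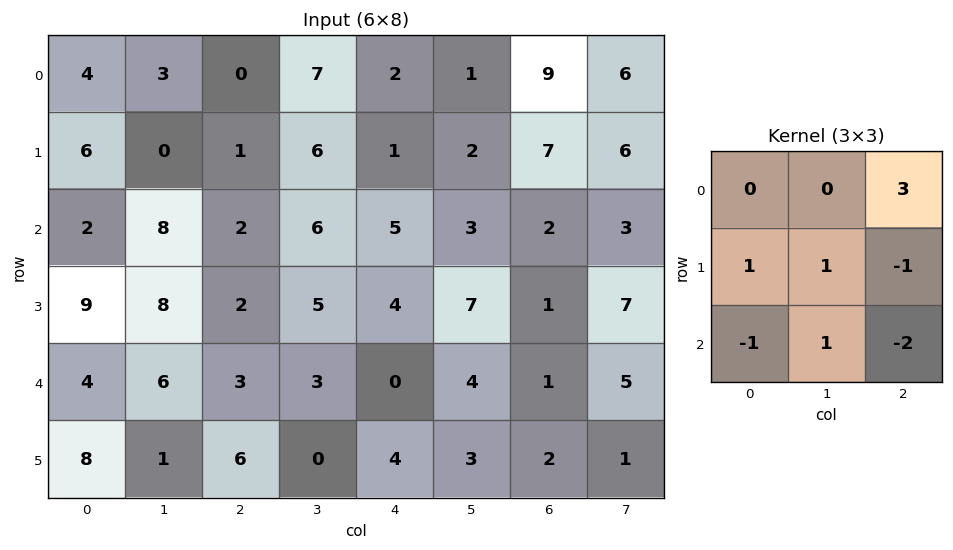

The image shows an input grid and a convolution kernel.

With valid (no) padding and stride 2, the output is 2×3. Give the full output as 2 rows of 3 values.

7 6 17
17 18 18

Output[0,0]: The receptive field on the input at this output position is [4 3 0 / 6 0 1 / 2 8 2]. Elementwise product with the kernel and sum: 0·3 + 6·1 + 0·1 + 1·-1 + 2·-1 + 8·1 + 2·-2.
Output[0,1]: The receptive field on the input at this output position is [0 7 2 / 1 6 1 / 2 6 5]. Elementwise product with the kernel and sum: 2·3 + 1·1 + 6·1 + 1·-1 + 2·-1 + 6·1 + 5·-2.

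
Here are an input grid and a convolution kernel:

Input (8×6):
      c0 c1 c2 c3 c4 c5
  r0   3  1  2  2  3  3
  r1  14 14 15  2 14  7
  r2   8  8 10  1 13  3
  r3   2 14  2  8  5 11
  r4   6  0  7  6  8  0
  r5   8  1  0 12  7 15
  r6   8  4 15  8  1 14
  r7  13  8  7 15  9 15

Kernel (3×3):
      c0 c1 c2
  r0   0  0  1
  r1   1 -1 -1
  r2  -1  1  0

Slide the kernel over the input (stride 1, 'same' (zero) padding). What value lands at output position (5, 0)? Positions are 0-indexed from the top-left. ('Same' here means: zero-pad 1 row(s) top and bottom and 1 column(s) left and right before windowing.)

The receptive field on the zero-padded input at this output position is [0 6 0 / 0 8 1 / 0 8 4]. Elementwise product with the kernel and sum: 0·1 + 0·1 + 8·-1 + 1·-1 + 0·-1 + 8·1.

-1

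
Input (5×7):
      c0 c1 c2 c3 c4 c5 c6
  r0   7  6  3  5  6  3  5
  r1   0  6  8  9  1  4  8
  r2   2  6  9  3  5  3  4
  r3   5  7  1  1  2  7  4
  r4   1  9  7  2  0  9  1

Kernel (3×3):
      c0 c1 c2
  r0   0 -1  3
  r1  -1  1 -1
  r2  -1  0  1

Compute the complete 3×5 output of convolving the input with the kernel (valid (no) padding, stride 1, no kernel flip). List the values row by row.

Output[0,0]: The receptive field on the input at this output position is [7 6 3 / 0 6 8 / 2 6 9]. Elementwise product with the kernel and sum: 6·-1 + 3·3 + 0·-1 + 6·1 + 8·-1 + 2·-1 + 9·1.
Output[0,1]: The receptive field on the input at this output position is [6 3 5 / 6 8 9 / 6 9 3]. Elementwise product with the kernel and sum: 3·-1 + 5·3 + 6·-1 + 8·1 + 9·-1 + 6·-1 + 3·1.

8 2 9 -9 6
9 13 -16 16 16
28 -14 3 5 11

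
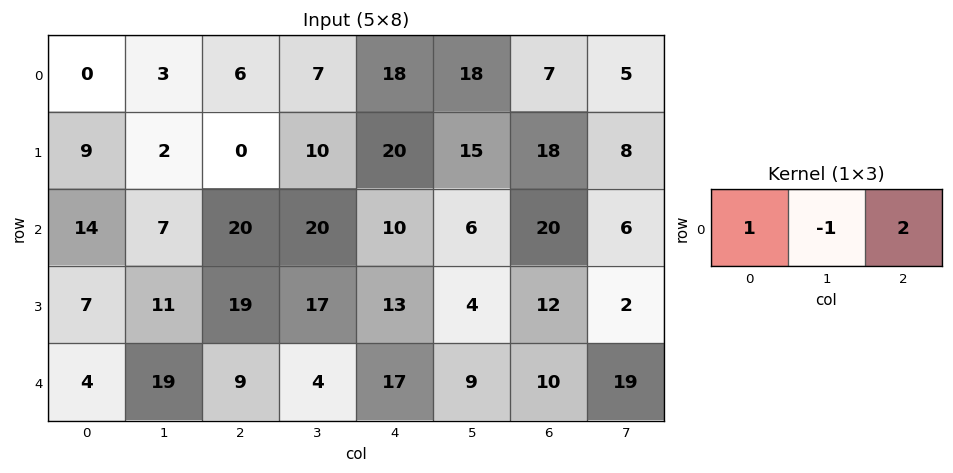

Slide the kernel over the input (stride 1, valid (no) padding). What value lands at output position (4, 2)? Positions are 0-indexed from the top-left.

39

The receptive field on the input at this output position is [9 4 17]. Elementwise product with the kernel and sum: 9·1 + 4·-1 + 17·2.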